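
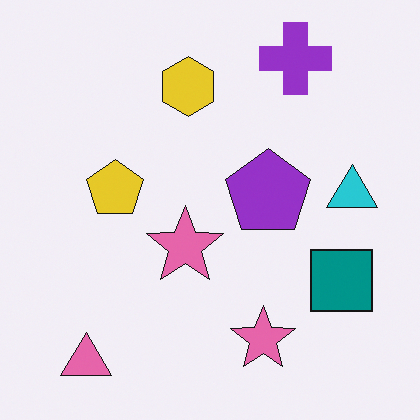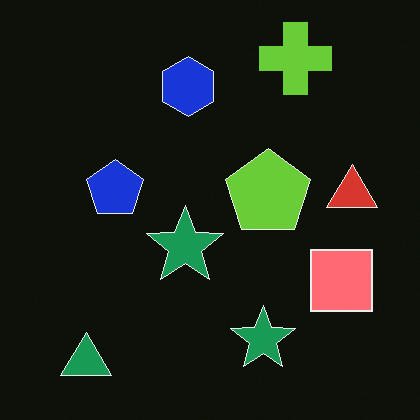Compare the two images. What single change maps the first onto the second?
The image was color-inverted (negative).

The light background has become dark and every shape's color is its complement — a photographic negative.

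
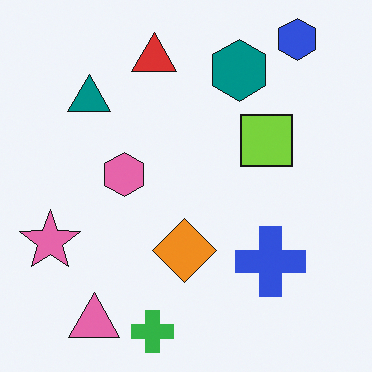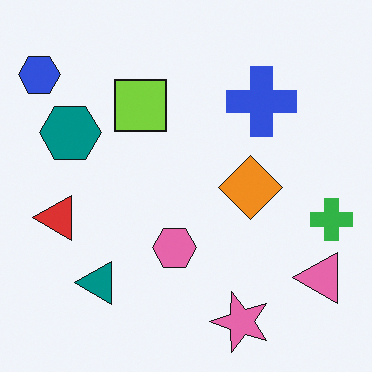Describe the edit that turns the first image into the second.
The transformation is: rotated 90° counter-clockwise.

The blue hexagon sits in the top-right of the first image and the top-left of the second — consistent with a whole-image 90° counter-clockwise rotation.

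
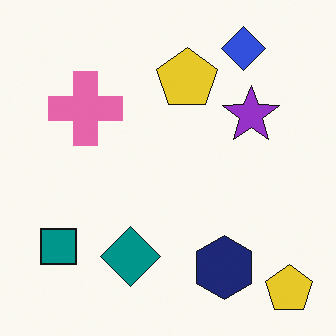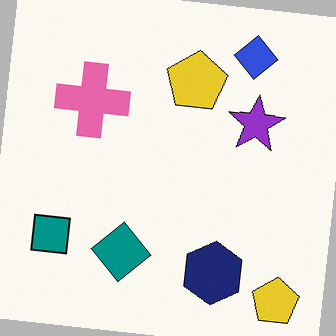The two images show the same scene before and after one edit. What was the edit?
The second image is the first rotated clockwise by a few degrees.

Every shape is tilted by the same angle and the image corners show triangular fill wedges — a whole-image rotation by a non-right angle.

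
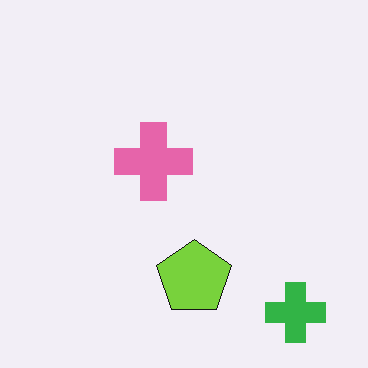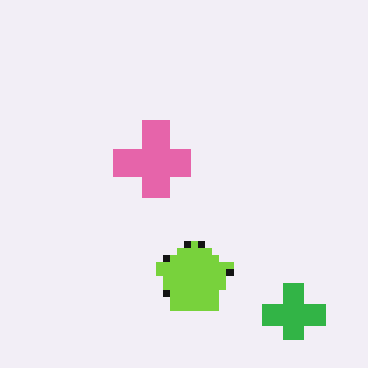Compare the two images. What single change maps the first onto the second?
The second image is the first pixelated into visible square blocks.

Shapes are reduced to large square blocks; fine edges and outlines are lost — a downscale-then-upscale (mosaic) effect.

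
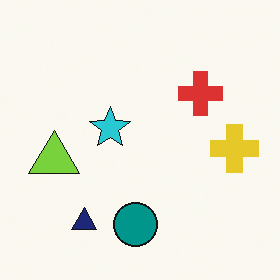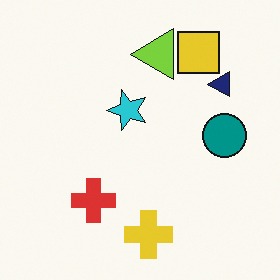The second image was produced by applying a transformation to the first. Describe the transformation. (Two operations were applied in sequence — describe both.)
It was transposed (reflected across the top-left ↔ bottom-right diagonal), then overlaid with an additional yellow square.

Shapes have swapped their row and column positions — what was in the top-right is now in the bottom-left — a diagonal reflection. A yellow square appears in the second image that is absent from the first.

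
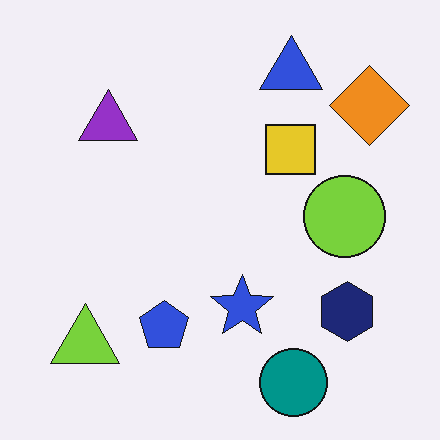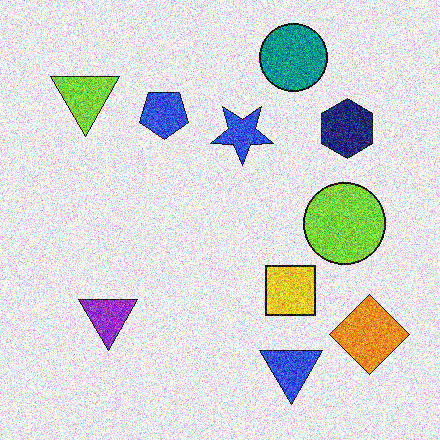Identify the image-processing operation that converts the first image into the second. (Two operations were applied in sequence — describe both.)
The second image is the first degraded with a thick layer of grain, then flipped vertically (top ↔ bottom).

Random speckle covers the whole image, including the flat background. The teal circle is in the bottom of the first image and the top of the second — shapes on opposite sides of the horizontal midline have swapped in a mirror flip.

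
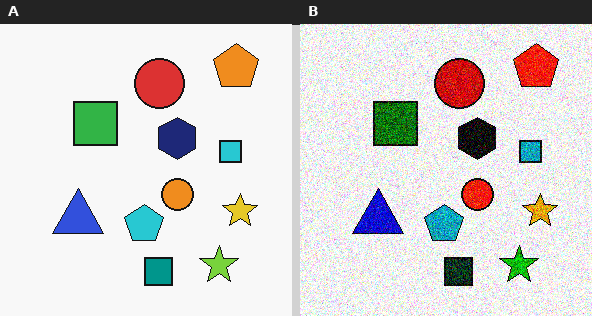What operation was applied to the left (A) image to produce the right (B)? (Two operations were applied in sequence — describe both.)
This is the original image boosted in contrast, then degraded with a thick layer of grain.

Tones are pushed away from mid-grey across the whole image — a global contrast change. Random speckle covers the whole image, including the flat background.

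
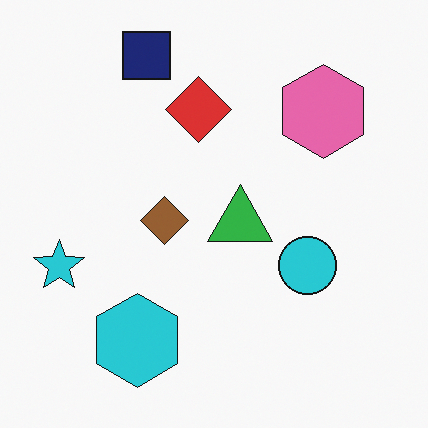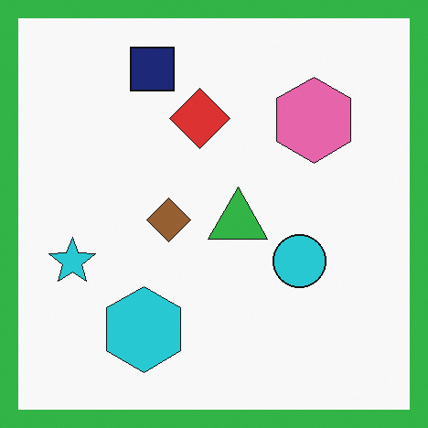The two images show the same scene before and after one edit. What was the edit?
The second image is the first framed with a green border.

A solid green frame runs around the edge of the second image, with the content slightly shrunk inside it.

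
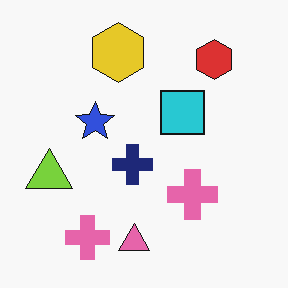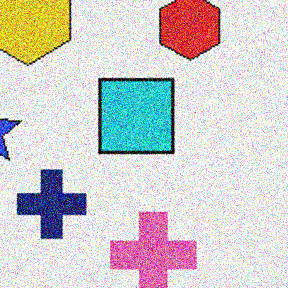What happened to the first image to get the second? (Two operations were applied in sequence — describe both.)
It was cropped to a noticeably smaller region and rescaled, then degraded with heavy additive noise.

The visible shapes are larger and the field of view is narrower; shapes near the original edges may be partly or wholly outside the frame — a crop-and-rescale. Random speckle covers the whole image, including the flat background.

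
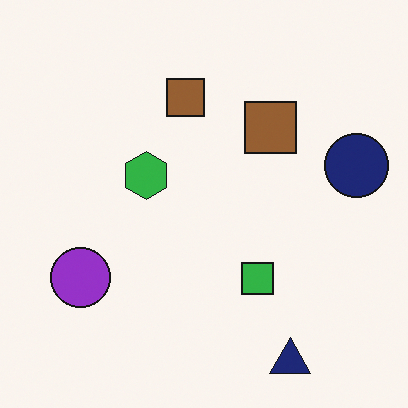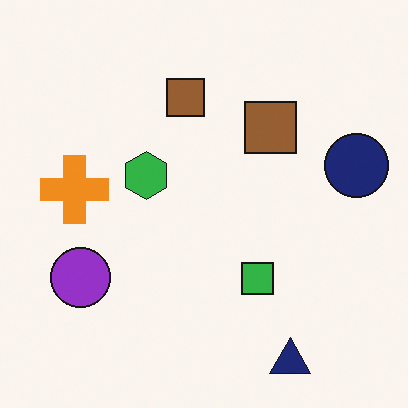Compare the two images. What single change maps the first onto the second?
It was overlaid with an additional orange cross.

An orange cross appears in the second image that is absent from the first.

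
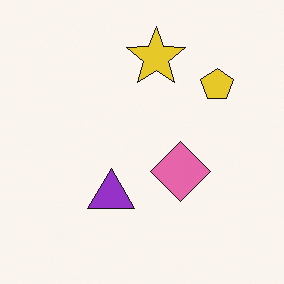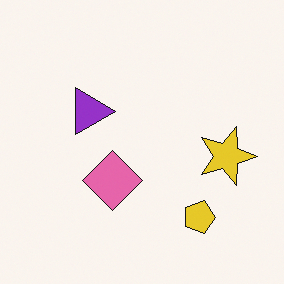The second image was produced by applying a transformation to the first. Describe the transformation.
The image was rotated 90° clockwise.

The yellow pentagon sits in the top-right of the first image and the bottom-right of the second — consistent with a whole-image 90° clockwise rotation.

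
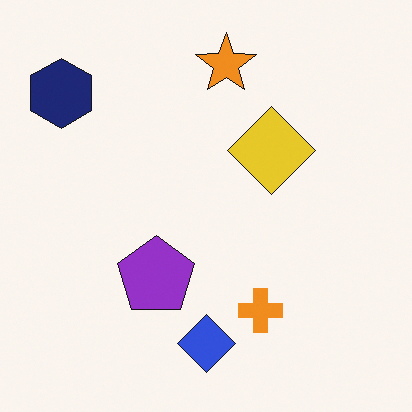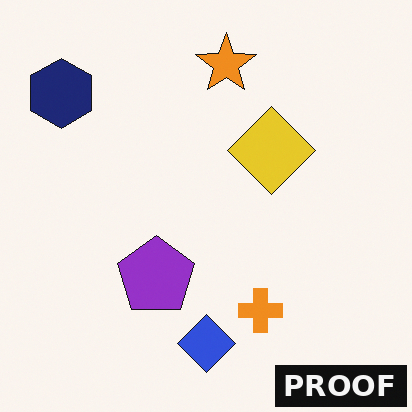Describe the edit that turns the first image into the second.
The image was watermarked with the text "PROOF" in the lower-right corner.

A dark label reading "PROOF" appears in the lower-right corner.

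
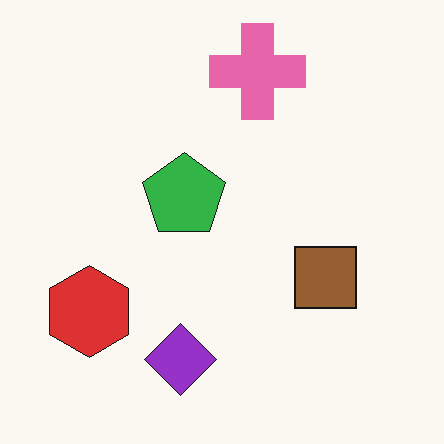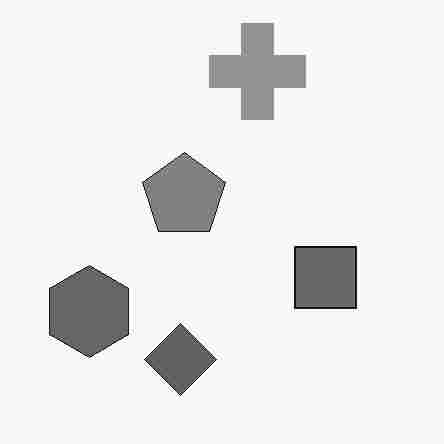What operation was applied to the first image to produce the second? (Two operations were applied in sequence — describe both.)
The image was converted to grayscale, then degraded with heavy JPEG compression.

All color is removed — every shape is now a shade of grey. Blocky 8×8 compression artifacts appear around shape edges and the flat background shows ringing — characteristic JPEG degradation.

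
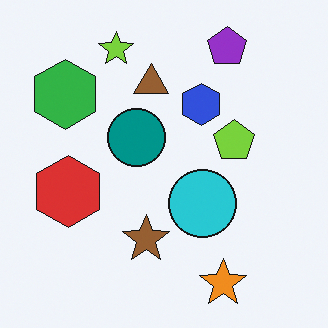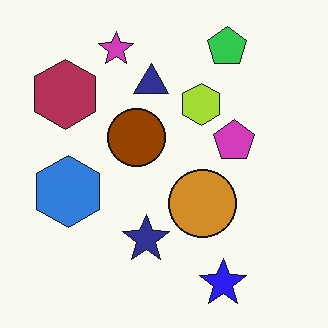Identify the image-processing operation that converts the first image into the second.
The transformation is: hue-shifted by a large amount.

Every shape's color has rotated by the same amount around the hue wheel — a uniform hue shift.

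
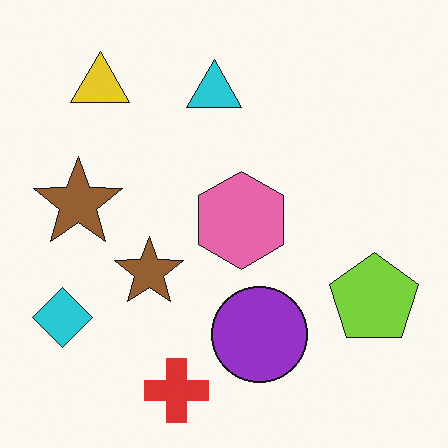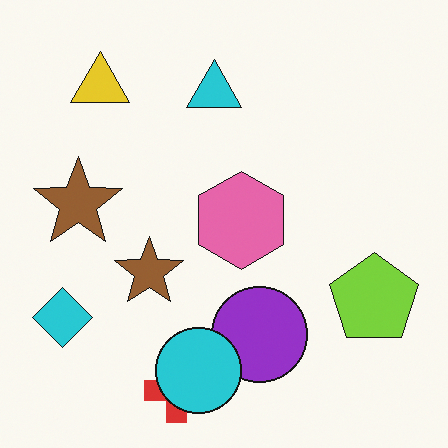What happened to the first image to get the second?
The transformation is: overlaid with an additional cyan circle.

A cyan circle appears in the second image that is absent from the first.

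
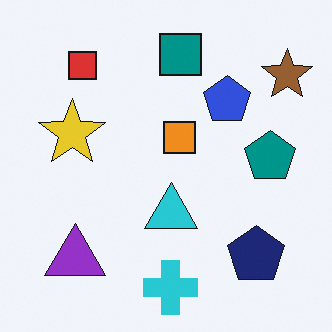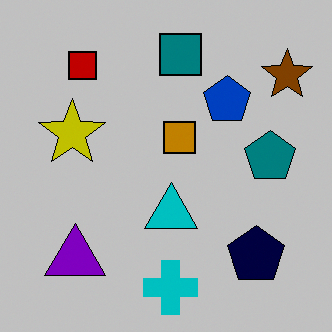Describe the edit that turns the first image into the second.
The transformation is: heavily posterized to just a handful of flat colors.

Each flat color has snapped to a coarser quantized level — most visibly, the near-white background has dropped to a flat grey.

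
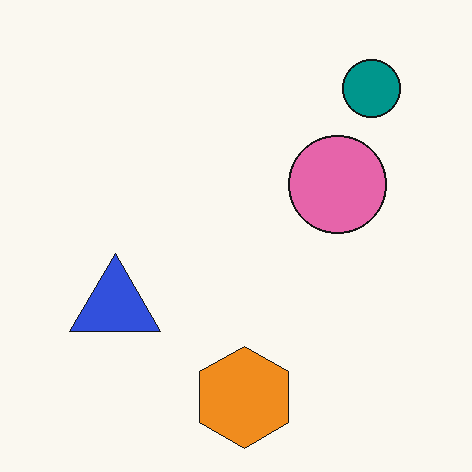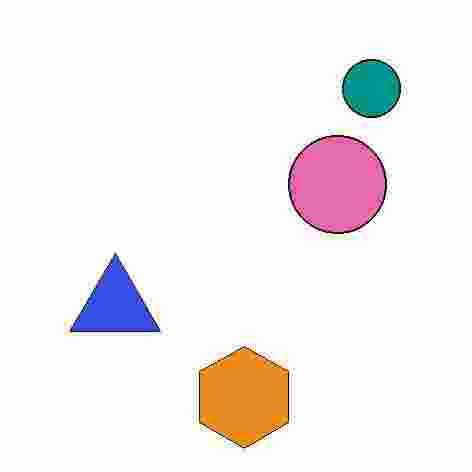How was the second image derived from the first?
This is the original image degraded with heavy JPEG compression.

Blocky 8×8 compression artifacts appear around shape edges and the flat background shows ringing — characteristic JPEG degradation.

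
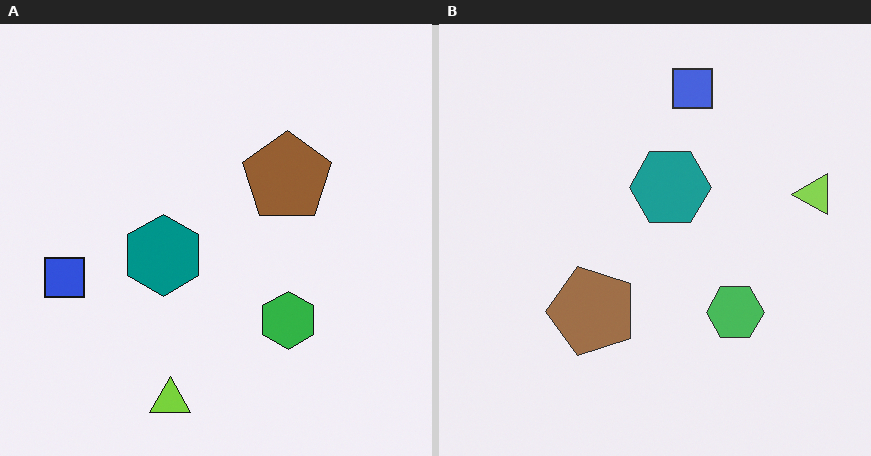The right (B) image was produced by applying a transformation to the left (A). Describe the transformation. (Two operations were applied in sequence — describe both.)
The right (B) image is the left (A) given slightly reduced contrast, then transposed (reflected across the top-left ↔ bottom-right diagonal).

Tones are pushed toward mid-grey across the whole image — a global contrast change. Shapes have swapped their row and column positions — what was in the top-right is now in the bottom-left — a diagonal reflection.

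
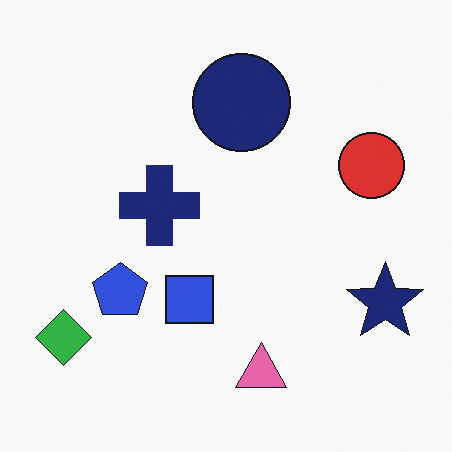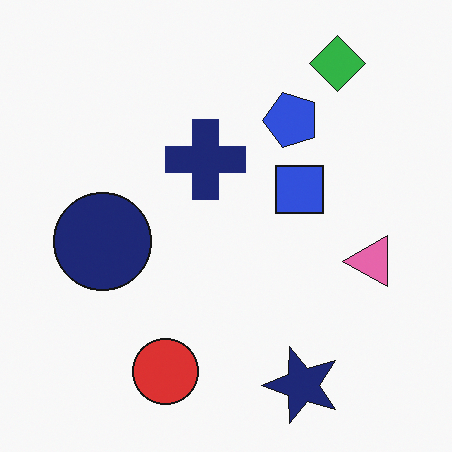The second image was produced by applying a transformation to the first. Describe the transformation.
It was transposed (reflected across the top-left ↔ bottom-right diagonal).

Shapes have swapped their row and column positions — what was in the top-right is now in the bottom-left — a diagonal reflection.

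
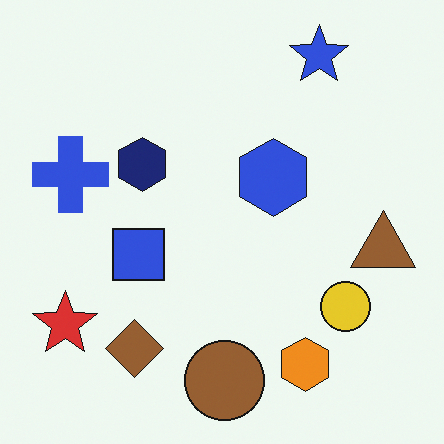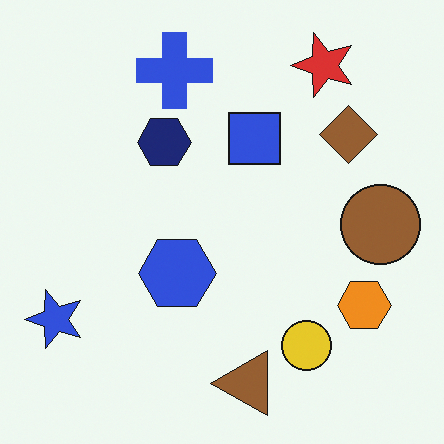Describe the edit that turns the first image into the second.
The image was transposed (reflected across the top-left ↔ bottom-right diagonal).

Shapes have swapped their row and column positions — what was in the top-right is now in the bottom-left — a diagonal reflection.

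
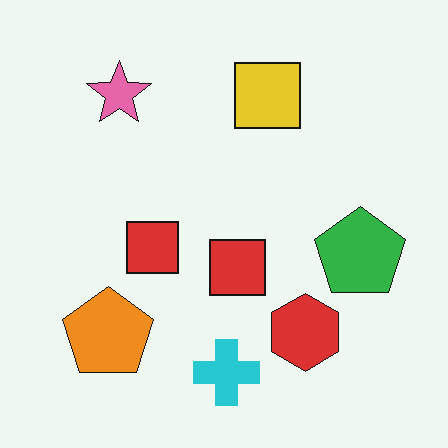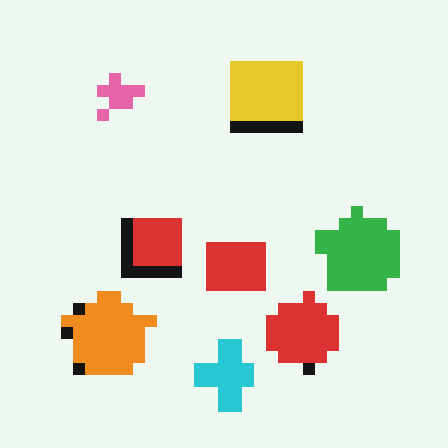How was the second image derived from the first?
The image was heavily pixelated into large blocks.

Shapes are reduced to large square blocks; fine edges and outlines are lost — a downscale-then-upscale (mosaic) effect.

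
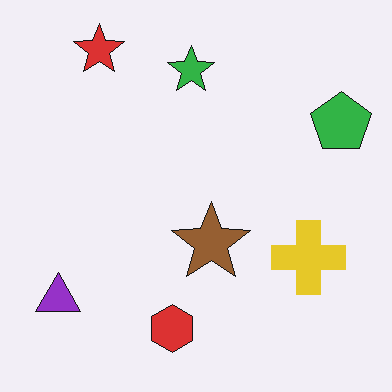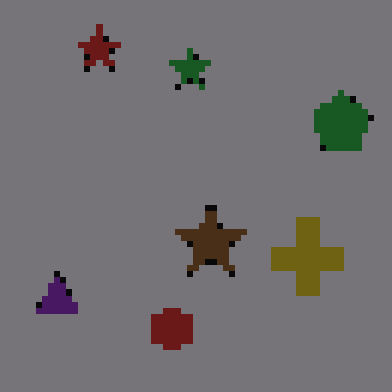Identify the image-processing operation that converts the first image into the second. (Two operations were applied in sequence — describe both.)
The image was moderately pixelated, then darkened a lot.

Shapes are reduced to large square blocks; fine edges and outlines are lost — a downscale-then-upscale (mosaic) effect. Every pixel — background and shapes alike — is uniformly darkened.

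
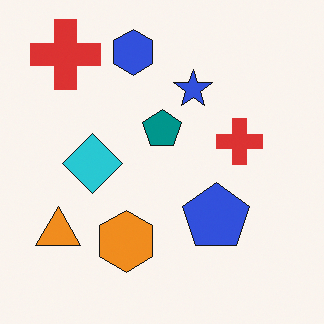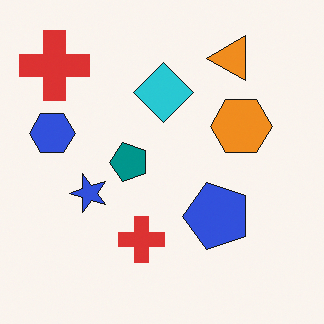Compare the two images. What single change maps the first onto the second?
The second image is the first transposed (reflected across the top-left ↔ bottom-right diagonal).

Shapes have swapped their row and column positions — what was in the top-right is now in the bottom-left — a diagonal reflection.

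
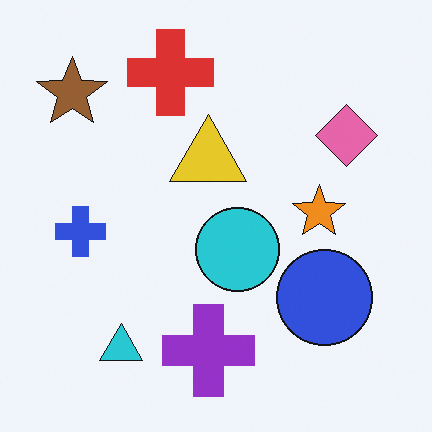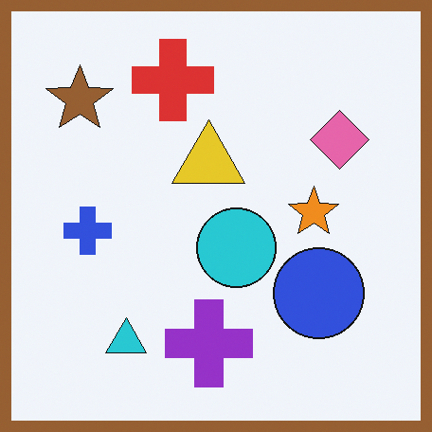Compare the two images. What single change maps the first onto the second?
Framed with a brown border.

A solid brown frame runs around the edge of the second image, with the content slightly shrunk inside it.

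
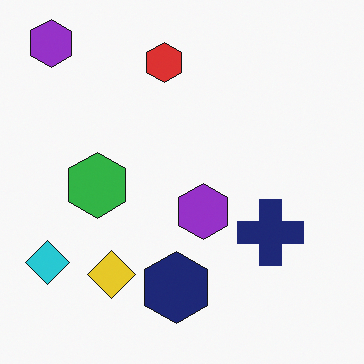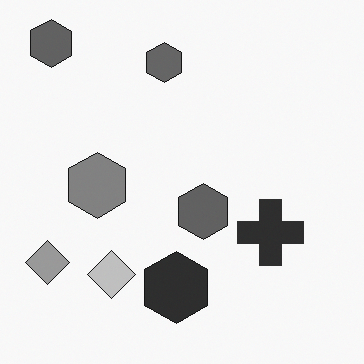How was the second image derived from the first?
The image was converted to grayscale.

All color is removed — every shape is now a shade of grey.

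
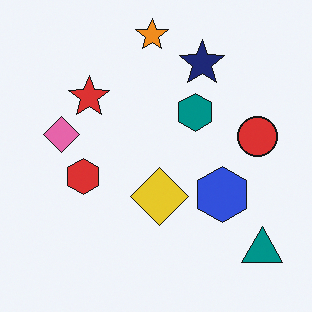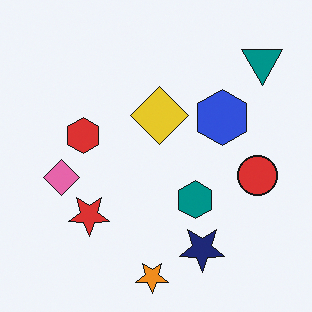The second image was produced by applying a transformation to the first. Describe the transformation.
This is the original image flipped vertically (top ↔ bottom).

The orange star is in the top of the first image and the bottom of the second — shapes on opposite sides of the horizontal midline have swapped in a mirror flip.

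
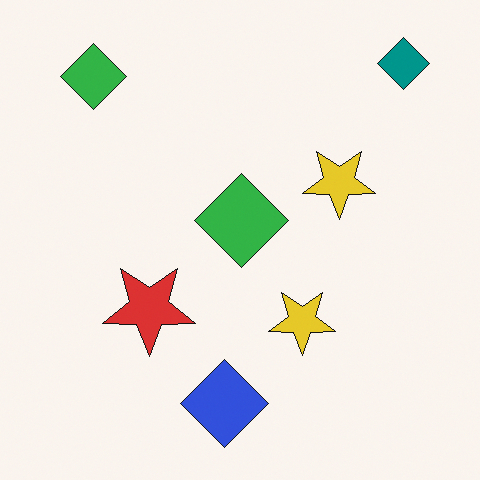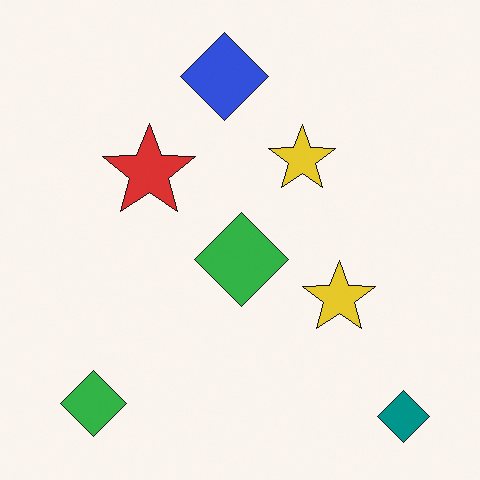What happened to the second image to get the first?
Flipped vertically (top ↔ bottom).

The teal diamond is in the bottom-right of the second image and the top-right of the first — shapes on opposite sides of the horizontal midline have swapped in a mirror flip.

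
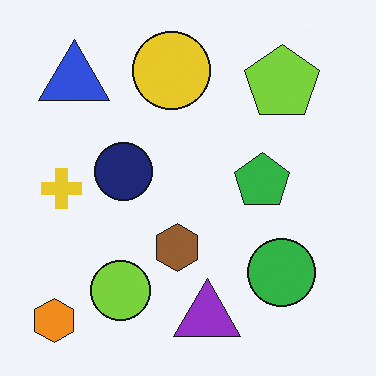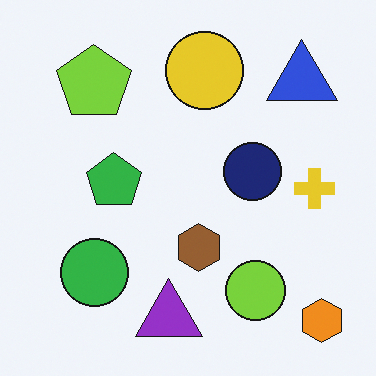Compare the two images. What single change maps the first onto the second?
The transformation is: flipped horizontally (left ↔ right).

The orange hexagon is in the bottom-left of the first image and the bottom-right of the second — shapes on opposite sides of the vertical midline have swapped in a mirror flip.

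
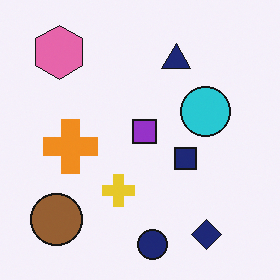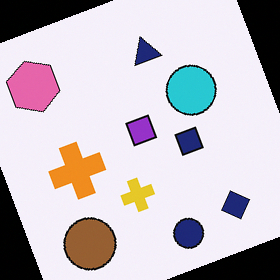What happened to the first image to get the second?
The image was rotated counter-clockwise by a clearly visible amount.

Every shape is tilted by the same angle and the image corners show triangular fill wedges — a whole-image rotation by a non-right angle.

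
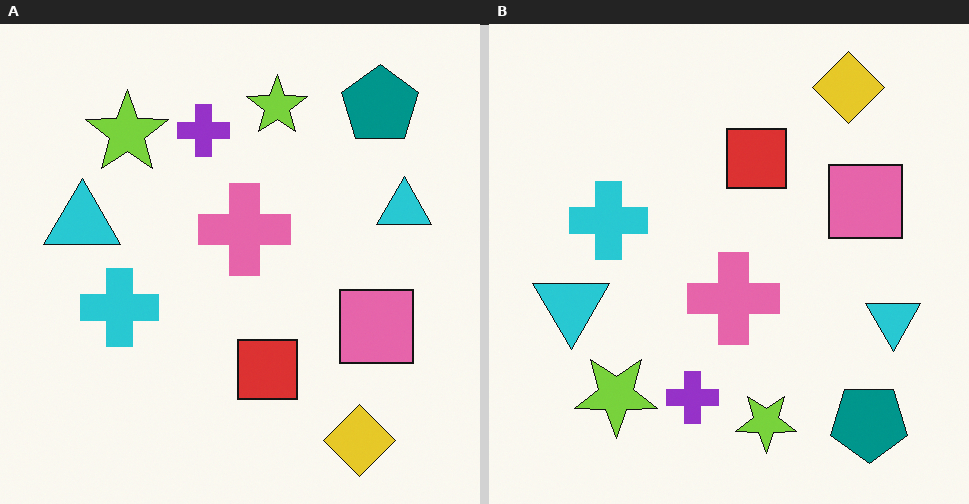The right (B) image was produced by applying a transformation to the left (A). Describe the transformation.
The transformation is: flipped vertically (top ↔ bottom).

The yellow diamond is in the bottom-right of the left (A) image and the top-right of the right (B) — shapes on opposite sides of the horizontal midline have swapped in a mirror flip.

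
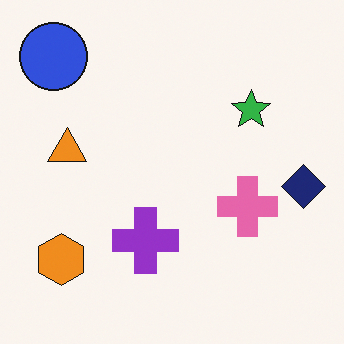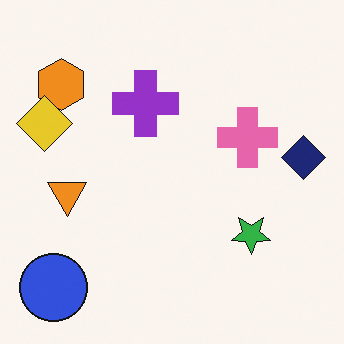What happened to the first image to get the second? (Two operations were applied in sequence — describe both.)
The image was flipped vertically (top ↔ bottom), then overlaid with an additional yellow diamond.

The blue circle is in the top-left of the first image and the bottom-left of the second — shapes on opposite sides of the horizontal midline have swapped in a mirror flip. A yellow diamond appears in the second image that is absent from the first.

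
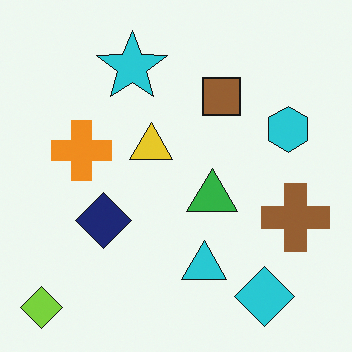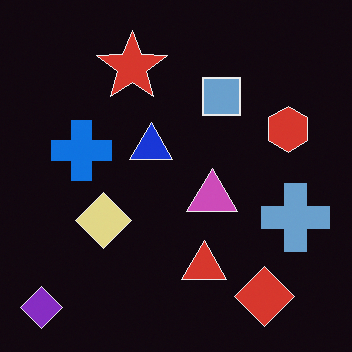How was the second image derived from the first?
Color-inverted (negative).

The light background has become dark and every shape's color is its complement — a photographic negative.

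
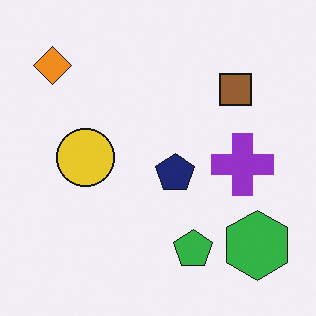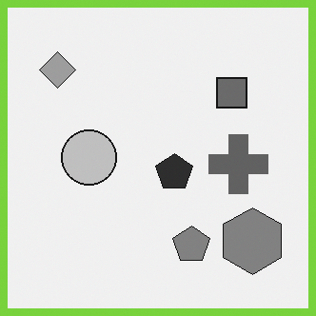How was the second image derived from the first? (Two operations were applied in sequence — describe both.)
The transformation is: converted to grayscale, then framed with a lime border.

All color is removed — every shape is now a shade of grey. A solid lime frame runs around the edge of the second image, with the content slightly shrunk inside it.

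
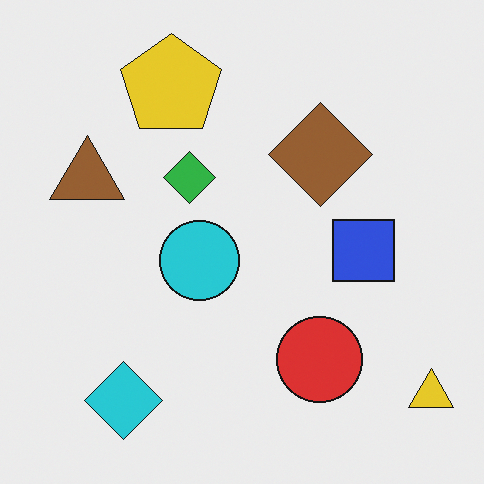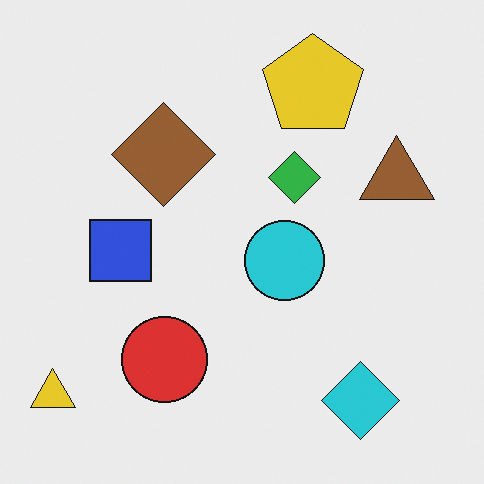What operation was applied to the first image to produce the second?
This is the original image flipped horizontally (left ↔ right).

The yellow triangle is in the bottom-right of the first image and the bottom-left of the second — shapes on opposite sides of the vertical midline have swapped in a mirror flip.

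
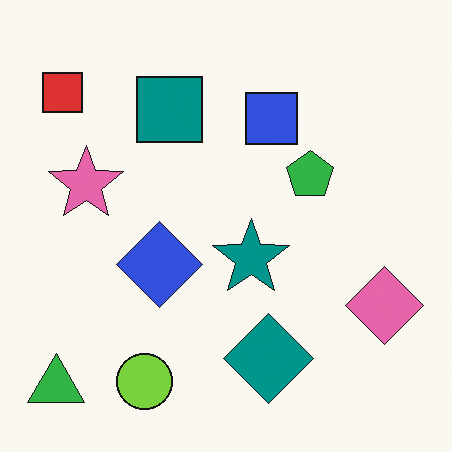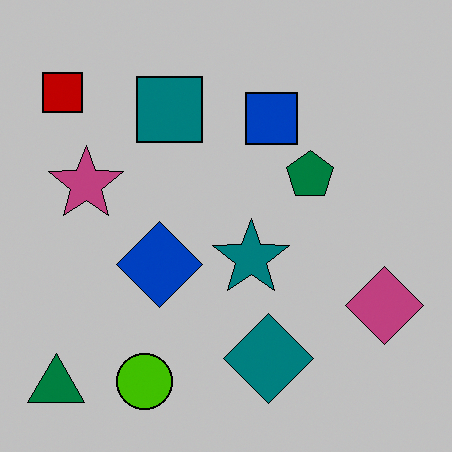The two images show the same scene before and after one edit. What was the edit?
The transformation is: heavily posterized to just a handful of flat colors.

Each flat color has snapped to a coarser quantized level — most visibly, the near-white background has dropped to a flat grey.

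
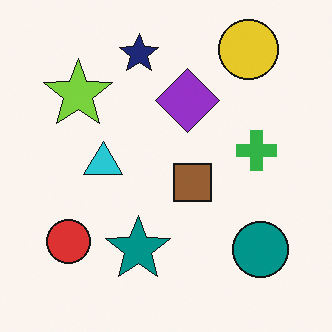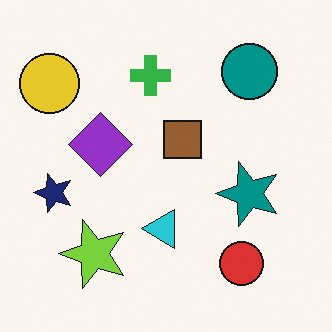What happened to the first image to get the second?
The image was rotated 90° counter-clockwise.

The yellow circle sits in the top-right of the first image and the top-left of the second — consistent with a whole-image 90° counter-clockwise rotation.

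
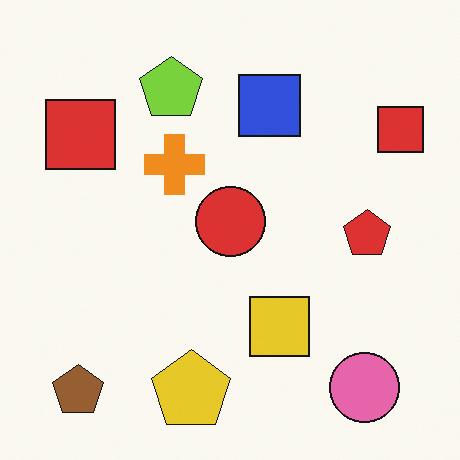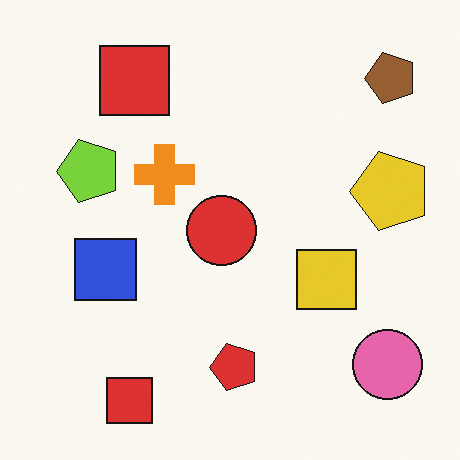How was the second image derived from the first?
It was transposed (reflected across the top-left ↔ bottom-right diagonal).

Shapes have swapped their row and column positions — what was in the top-right is now in the bottom-left — a diagonal reflection.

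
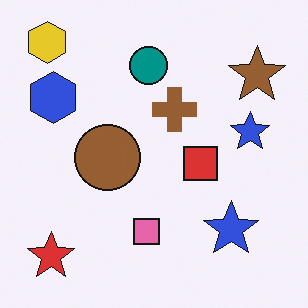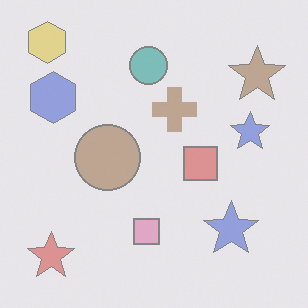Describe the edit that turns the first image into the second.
Washed out (contrast reduced).

Tones are pushed toward mid-grey across the whole image — a global contrast change.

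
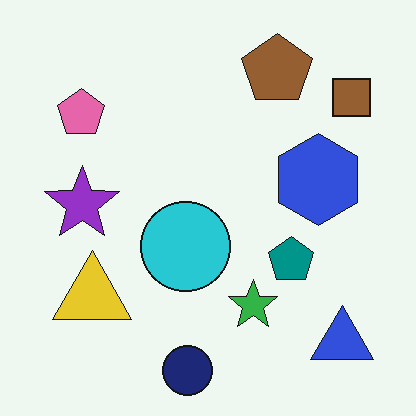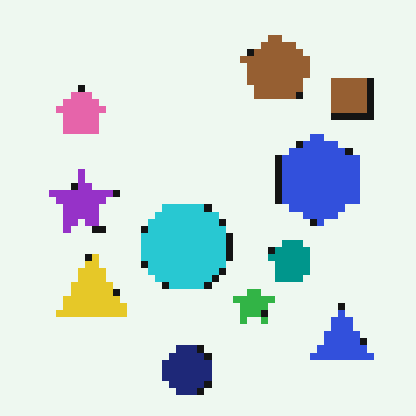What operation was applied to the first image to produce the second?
It was moderately pixelated.

Shapes are reduced to large square blocks; fine edges and outlines are lost — a downscale-then-upscale (mosaic) effect.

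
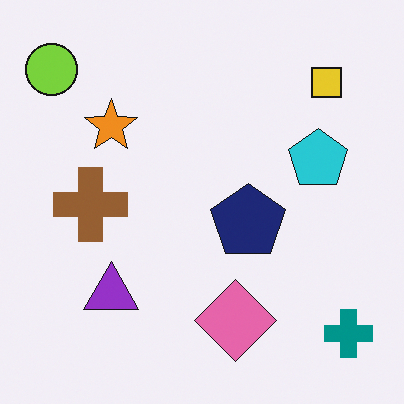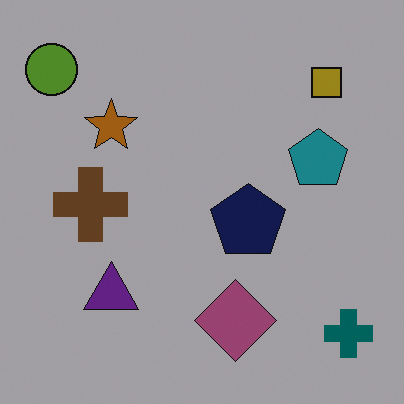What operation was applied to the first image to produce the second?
This is the original image noticeably darkened.

Every pixel — background and shapes alike — is uniformly darkened.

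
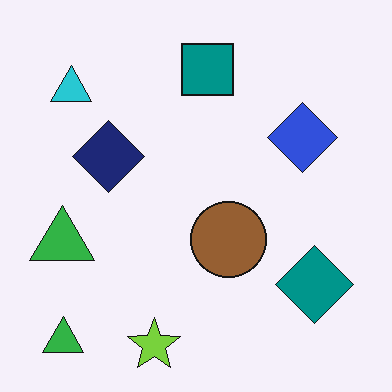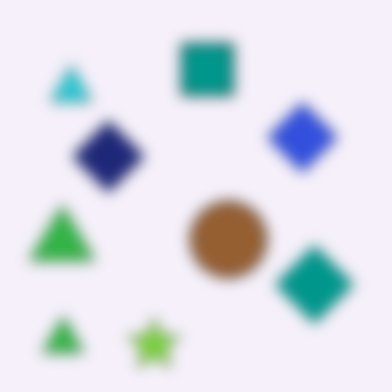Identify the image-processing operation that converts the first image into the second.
The transformation is: heavily blurred.

Shape edges and outlines are uniformly softened across the whole image.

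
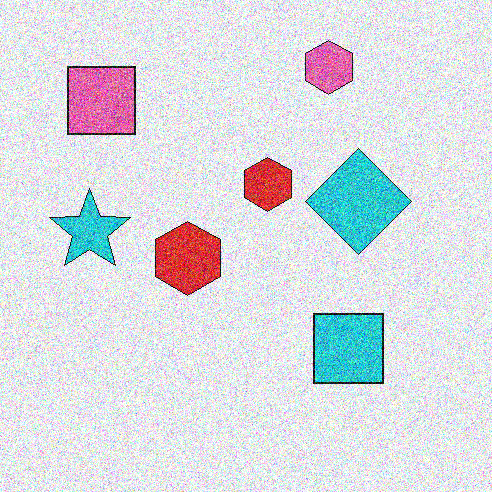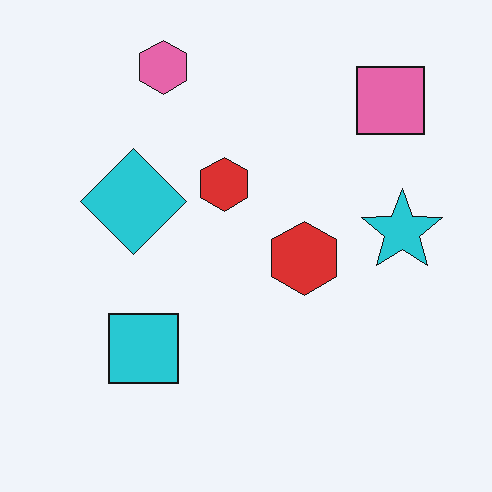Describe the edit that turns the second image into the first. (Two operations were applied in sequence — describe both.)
The image was flipped horizontally (left ↔ right), then degraded with heavy additive noise.

The cyan star is in the right of the second image and the left of the first — shapes on opposite sides of the vertical midline have swapped in a mirror flip. Random speckle covers the whole image, including the flat background.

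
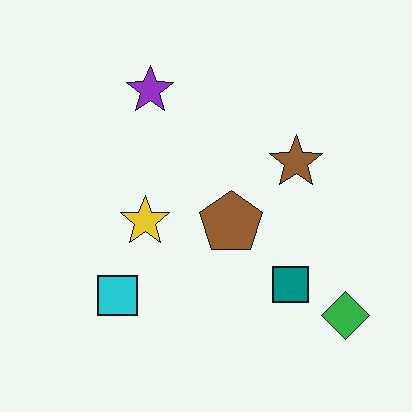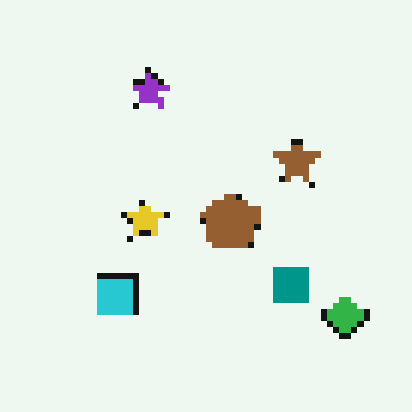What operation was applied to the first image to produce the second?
The second image is the first pixelated into visible square blocks.

Shapes are reduced to large square blocks; fine edges and outlines are lost — a downscale-then-upscale (mosaic) effect.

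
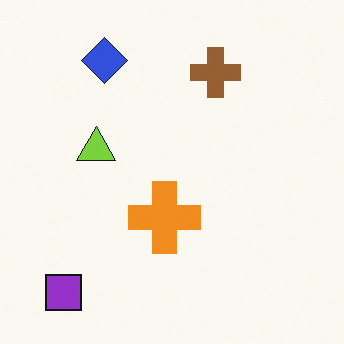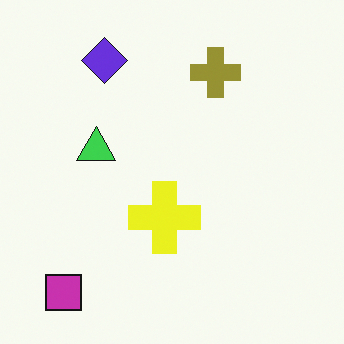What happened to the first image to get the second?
The transformation is: hue-shifted slightly.

Every shape's color has rotated by the same amount around the hue wheel — a uniform hue shift.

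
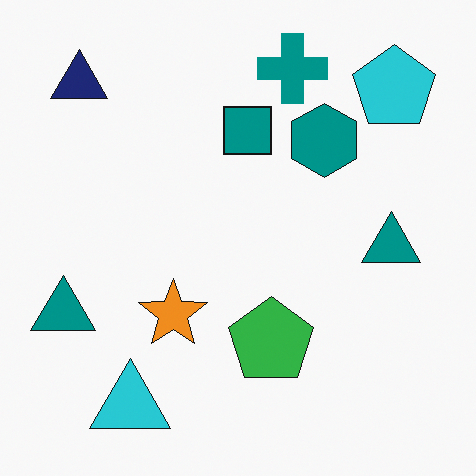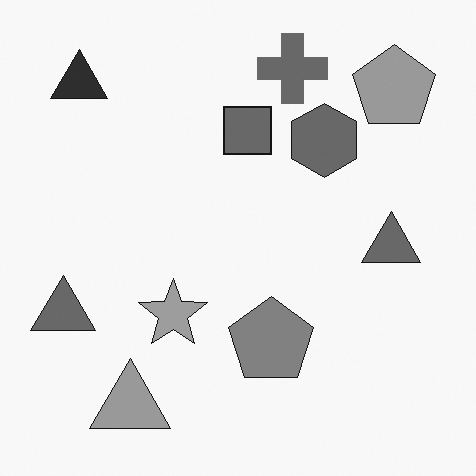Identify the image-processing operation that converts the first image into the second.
The image was converted to grayscale.

All color is removed — every shape is now a shade of grey.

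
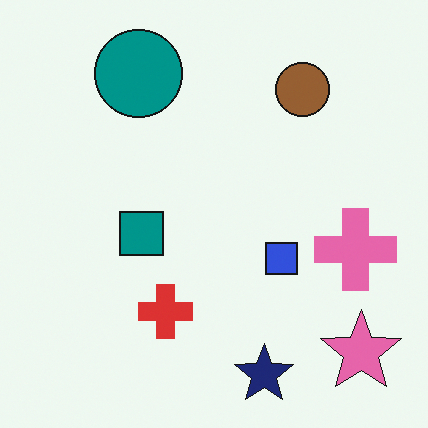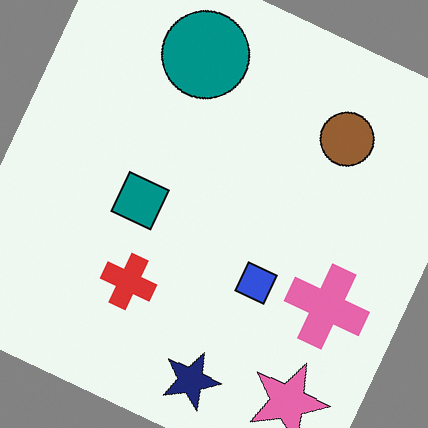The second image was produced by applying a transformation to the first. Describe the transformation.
This is the original image rotated clockwise by a moderate amount.

Every shape is tilted by the same angle and the image corners show triangular fill wedges — a whole-image rotation by a non-right angle.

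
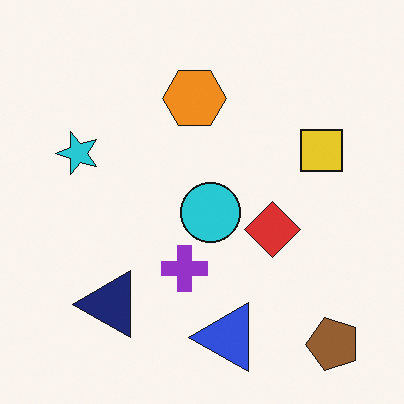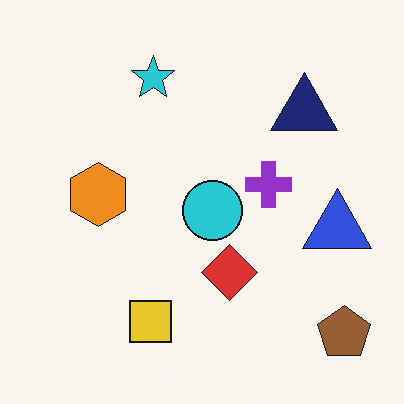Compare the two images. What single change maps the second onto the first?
It was transposed (reflected across the top-left ↔ bottom-right diagonal).

Shapes have swapped their row and column positions — what was in the top-right is now in the bottom-left — a diagonal reflection.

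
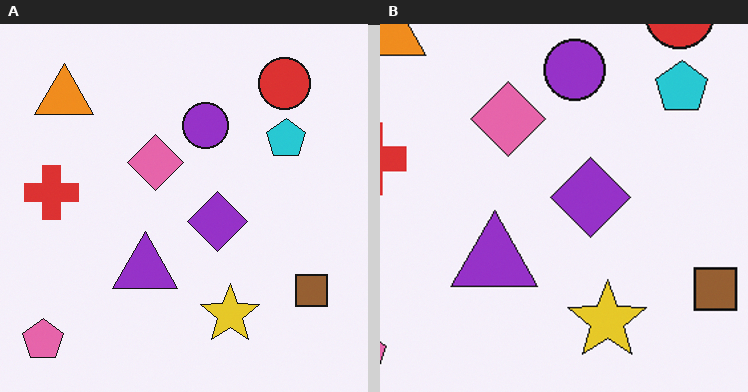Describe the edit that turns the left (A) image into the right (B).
The right (B) image is the left (A) cropped slightly and scaled back up.

The visible shapes are larger and the field of view is narrower; shapes near the original edges may be partly or wholly outside the frame — a crop-and-rescale.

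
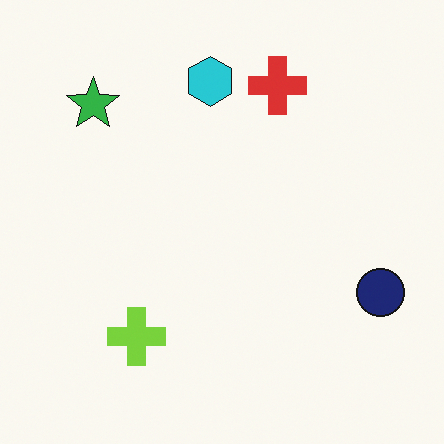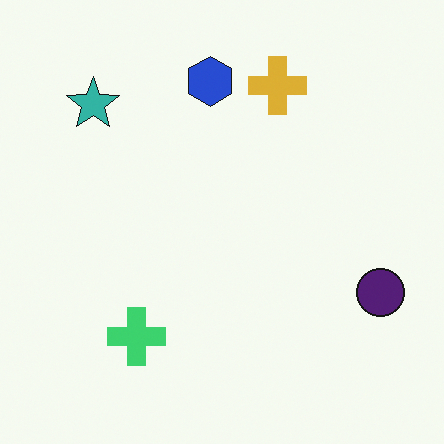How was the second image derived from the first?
The transformation is: hue-shifted slightly.

Every shape's color has rotated by the same amount around the hue wheel — a uniform hue shift.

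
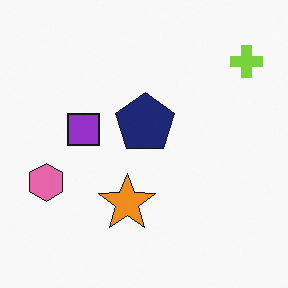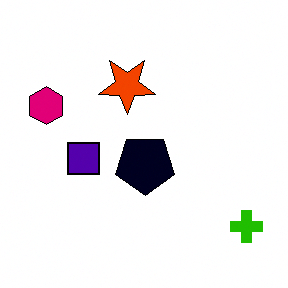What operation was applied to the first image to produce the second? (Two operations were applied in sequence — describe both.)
Flipped vertically (top ↔ bottom), then boosted in contrast.

The lime cross is in the top-right of the first image and the bottom-right of the second — shapes on opposite sides of the horizontal midline have swapped in a mirror flip. Tones are pushed away from mid-grey across the whole image — a global contrast change.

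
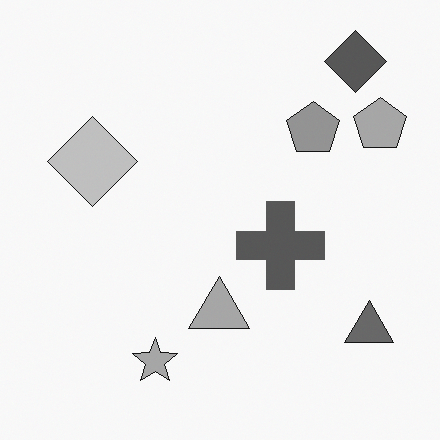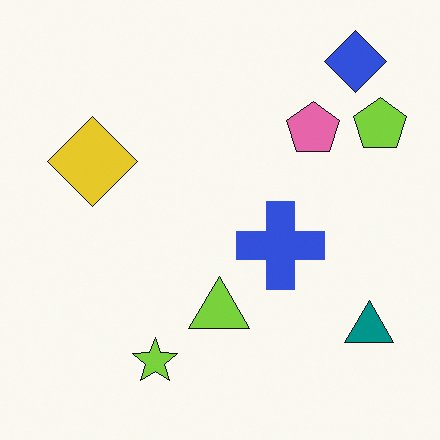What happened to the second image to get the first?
It was converted to grayscale.

All color is removed — every shape is now a shade of grey.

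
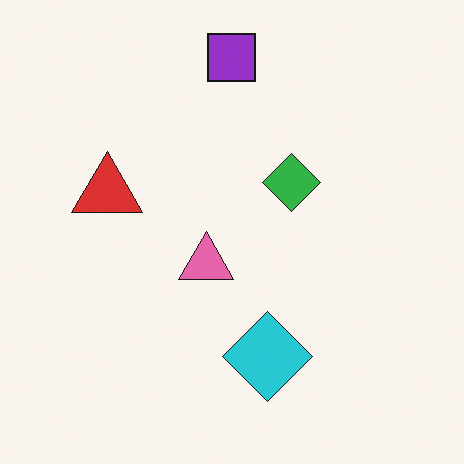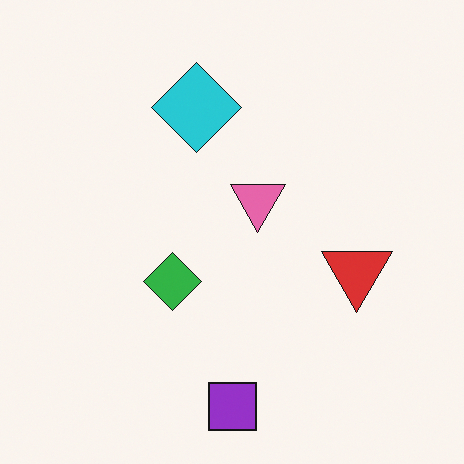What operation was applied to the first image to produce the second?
It was rotated 180°.

The purple square sits in the top of the first image and the bottom of the second — consistent with a whole-image 180° rotation.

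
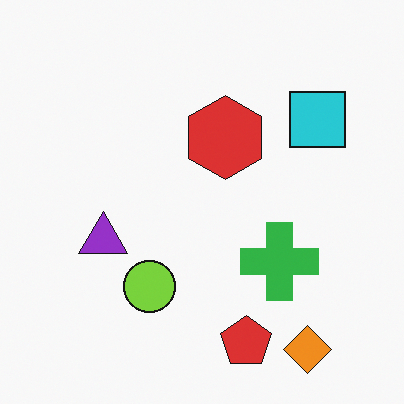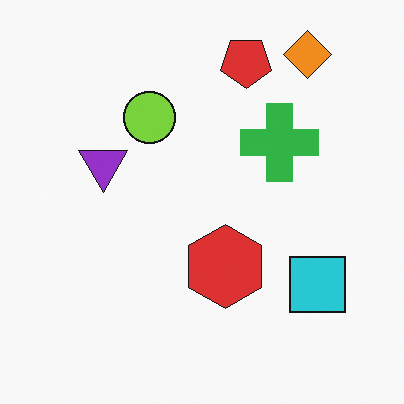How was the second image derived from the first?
It was flipped vertically (top ↔ bottom).

The orange diamond is in the bottom-right of the first image and the top-right of the second — shapes on opposite sides of the horizontal midline have swapped in a mirror flip.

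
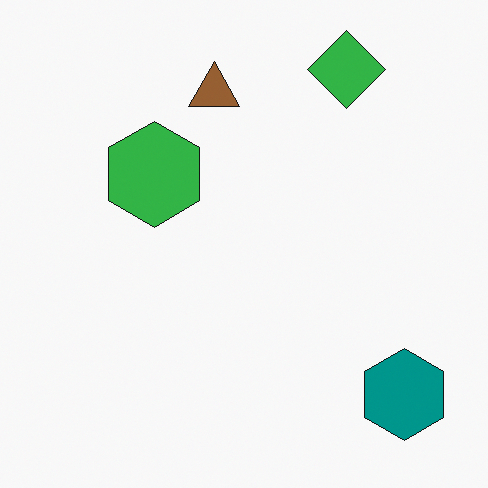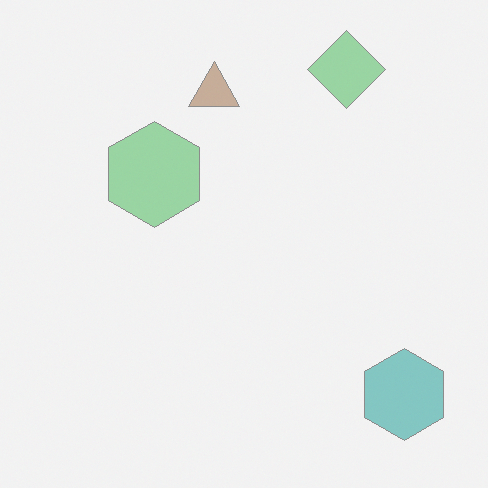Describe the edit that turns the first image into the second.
The second image is the first given much lower contrast.

Tones are pushed toward mid-grey across the whole image — a global contrast change.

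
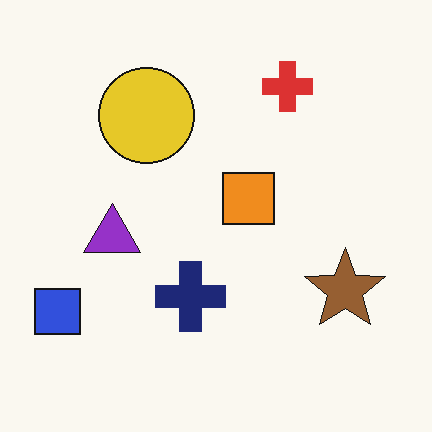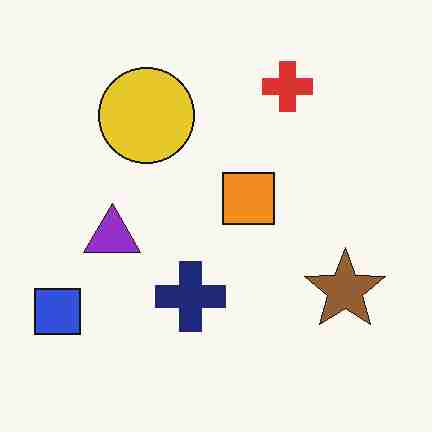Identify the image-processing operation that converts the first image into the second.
The transformation is: heavily JPEG-compressed with obvious blocking artifacts.

Blocky 8×8 compression artifacts appear around shape edges and the flat background shows ringing — characteristic JPEG degradation.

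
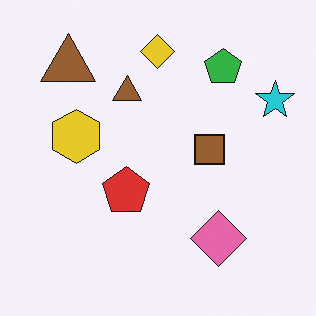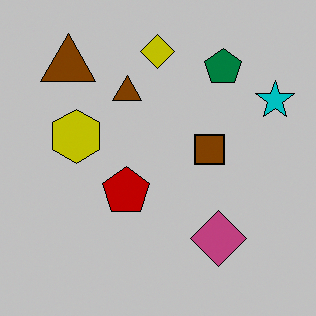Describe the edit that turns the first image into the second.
The transformation is: heavily posterized to just a handful of flat colors.

Each flat color has snapped to a coarser quantized level — most visibly, the near-white background has dropped to a flat grey.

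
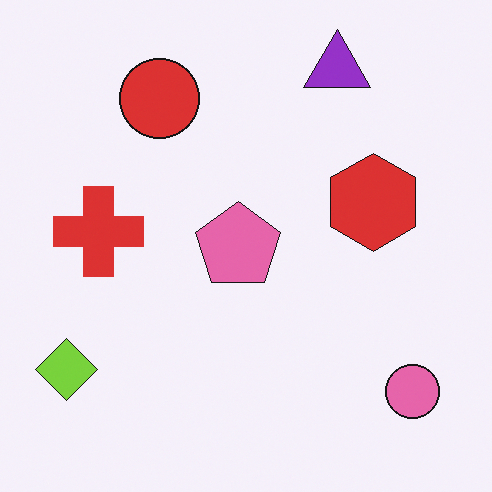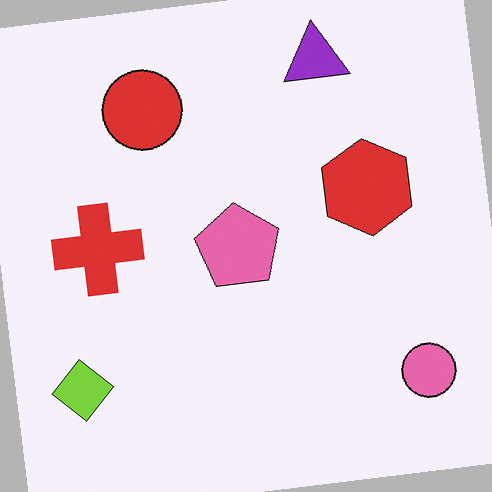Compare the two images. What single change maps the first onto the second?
This is the original image rotated counter-clockwise by a slight angle.

Every shape is tilted by the same angle and the image corners show triangular fill wedges — a whole-image rotation by a non-right angle.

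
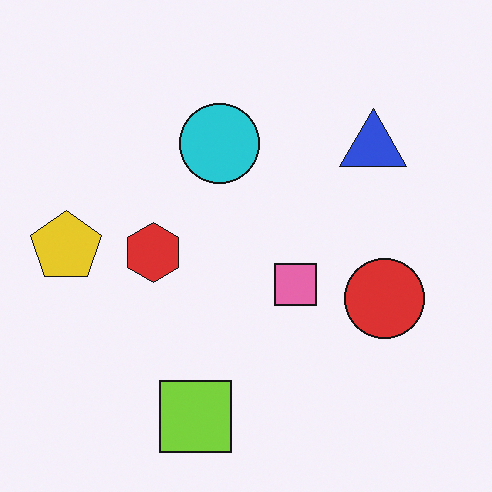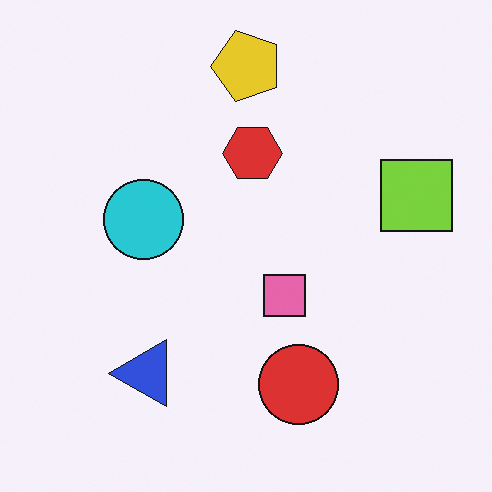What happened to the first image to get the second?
The second image is the first transposed (reflected across the top-left ↔ bottom-right diagonal).

Shapes have swapped their row and column positions — what was in the top-right is now in the bottom-left — a diagonal reflection.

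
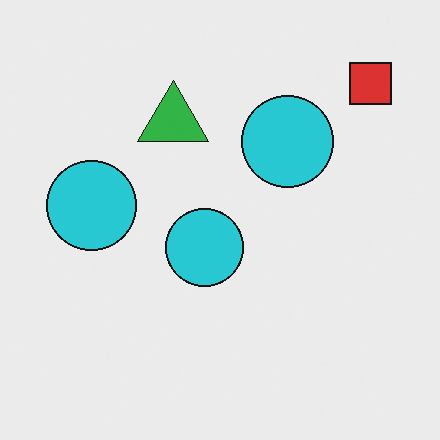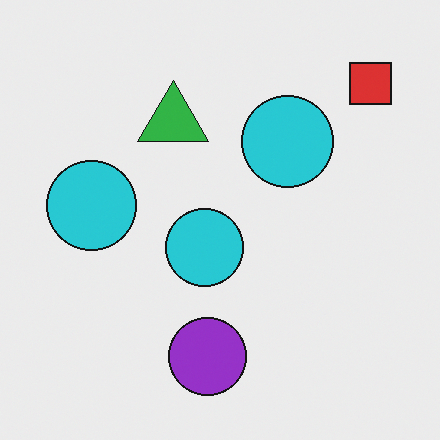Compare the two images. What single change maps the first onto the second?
It was overlaid with an additional purple circle.

A purple circle appears in the second image that is absent from the first.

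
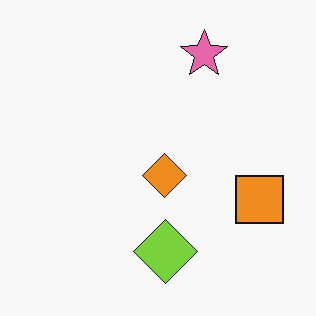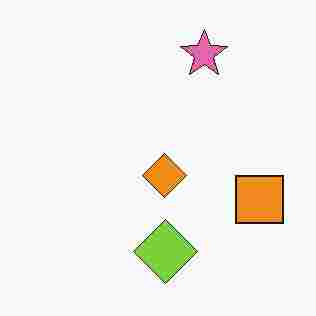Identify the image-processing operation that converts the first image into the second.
The image was degraded with heavy JPEG compression.

Blocky 8×8 compression artifacts appear around shape edges and the flat background shows ringing — characteristic JPEG degradation.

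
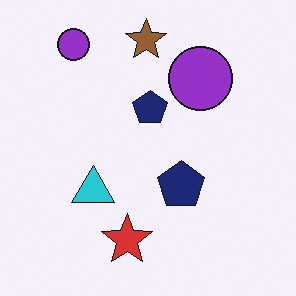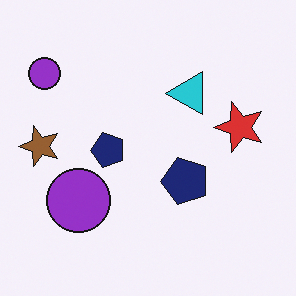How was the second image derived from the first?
This is the original image transposed (reflected across the top-left ↔ bottom-right diagonal).

Shapes have swapped their row and column positions — what was in the top-right is now in the bottom-left — a diagonal reflection.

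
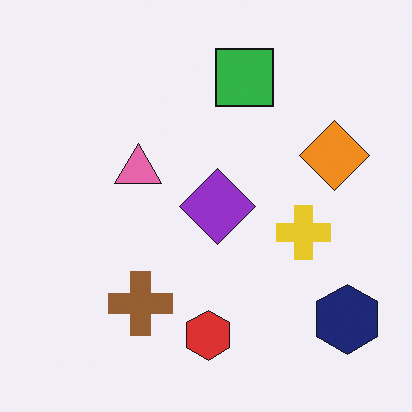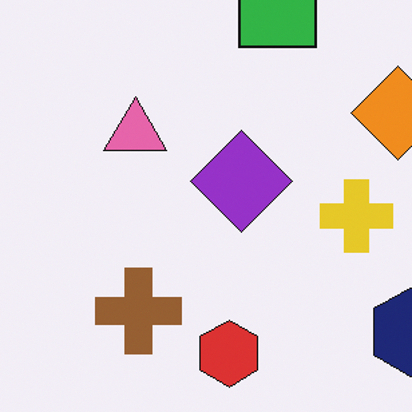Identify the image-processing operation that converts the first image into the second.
The transformation is: cropped slightly and scaled back up.

The visible shapes are larger and the field of view is narrower; shapes near the original edges may be partly or wholly outside the frame — a crop-and-rescale.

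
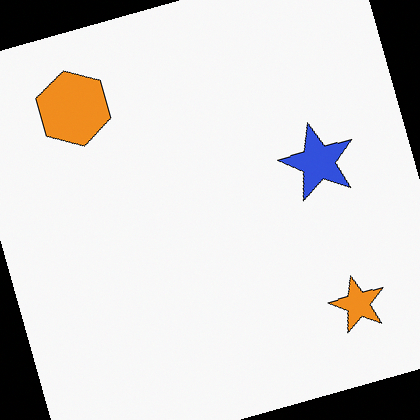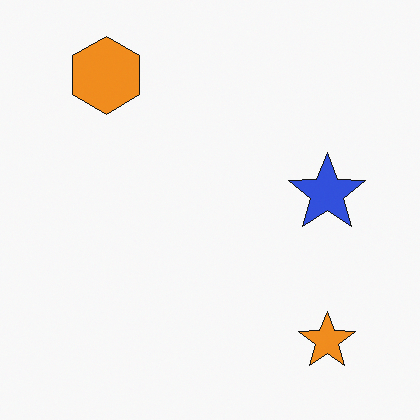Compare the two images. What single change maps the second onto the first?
This is the original image rotated counter-clockwise by a clearly visible amount.

Every shape is tilted by the same angle and the image corners show triangular fill wedges — a whole-image rotation by a non-right angle.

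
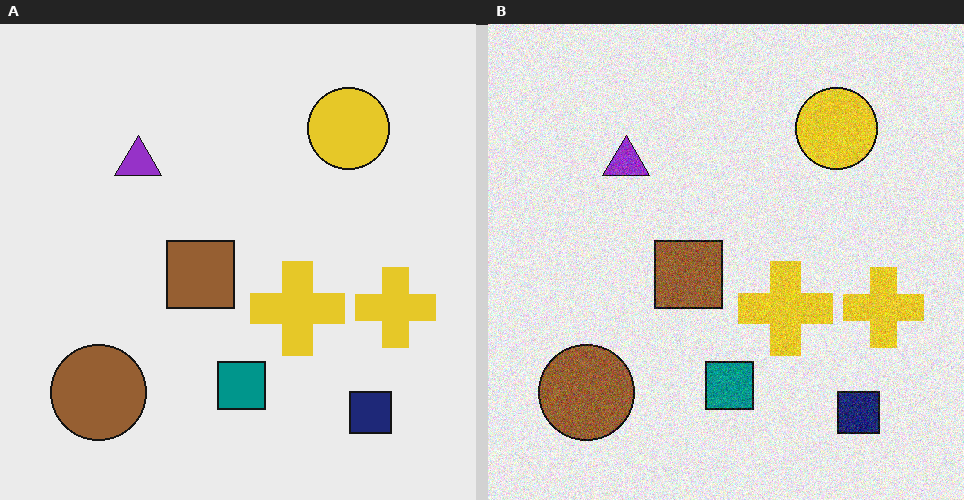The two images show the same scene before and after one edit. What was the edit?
Degraded with visible gaussian noise.

Random speckle covers the whole image, including the flat background.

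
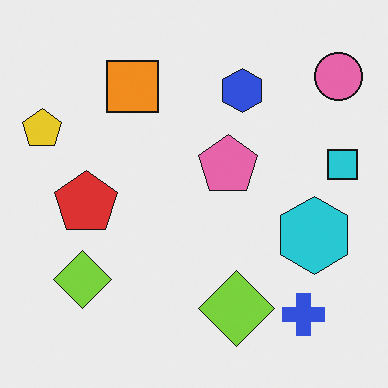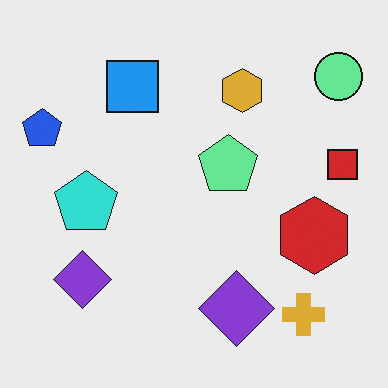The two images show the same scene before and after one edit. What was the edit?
This is the original image hue-shifted through roughly half the color wheel.

Every shape's color has rotated by the same amount around the hue wheel — a uniform hue shift.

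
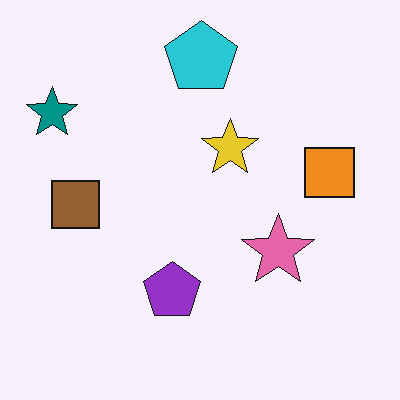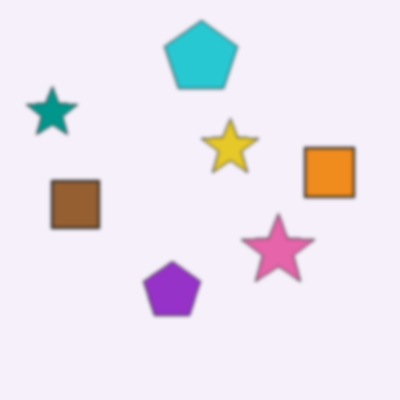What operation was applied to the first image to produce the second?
The image was given a subtle gaussian blur.

Shape edges and outlines are uniformly softened across the whole image.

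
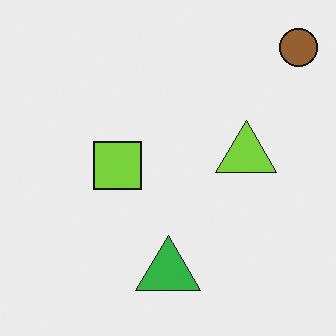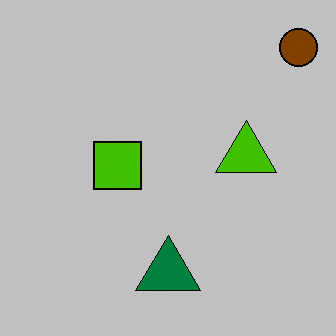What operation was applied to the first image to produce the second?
The image was aggressively posterized.

Each flat color has snapped to a coarser quantized level — most visibly, the near-white background has dropped to a flat grey.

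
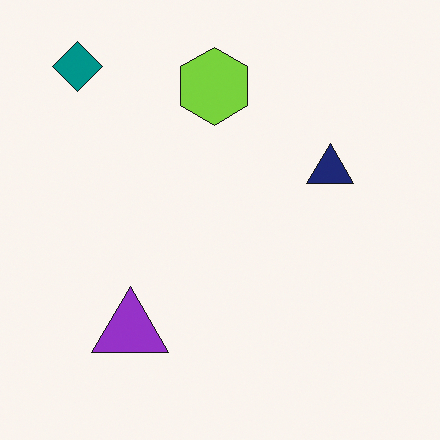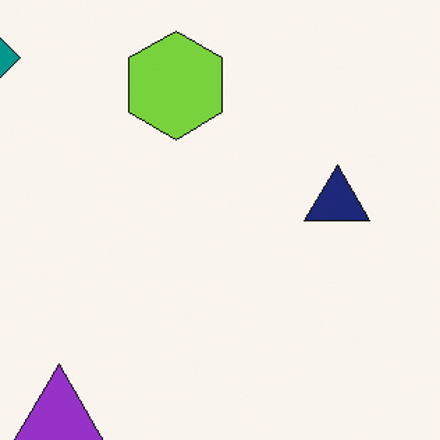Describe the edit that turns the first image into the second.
Cropped slightly and scaled back up.

The visible shapes are larger and the field of view is narrower; shapes near the original edges may be partly or wholly outside the frame — a crop-and-rescale.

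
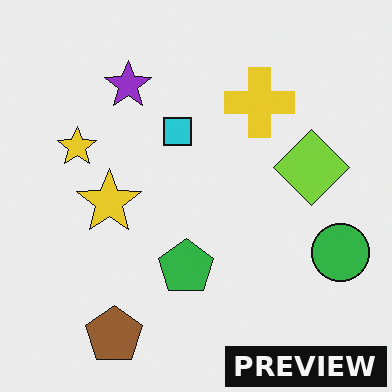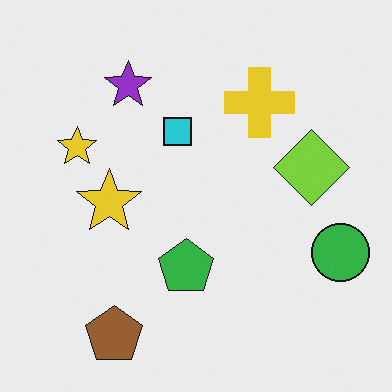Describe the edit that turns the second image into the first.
The image was watermarked with the text "PREVIEW" in the lower-right corner.

A dark label reading "PREVIEW" appears in the lower-right corner.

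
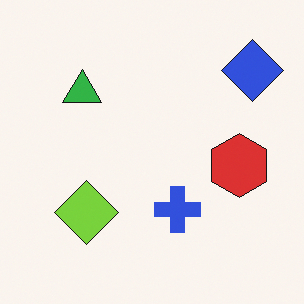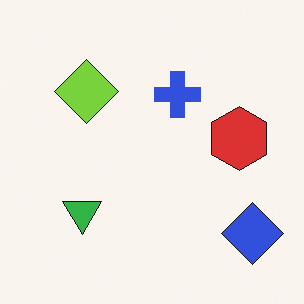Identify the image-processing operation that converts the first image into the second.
It was flipped vertically (top ↔ bottom).

The blue diamond is in the top-right of the first image and the bottom-right of the second — shapes on opposite sides of the horizontal midline have swapped in a mirror flip.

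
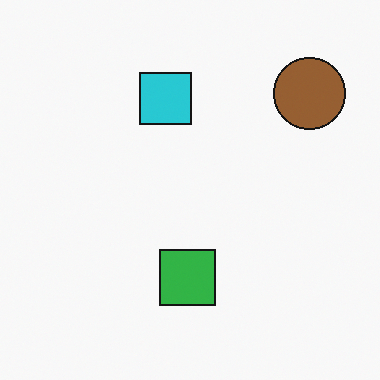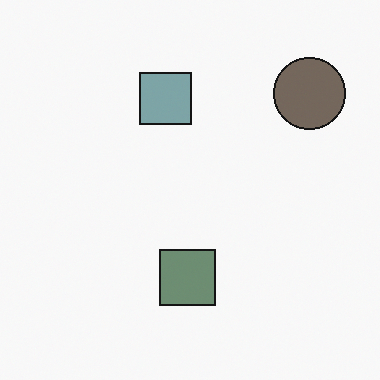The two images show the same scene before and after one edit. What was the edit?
It was heavily desaturated.

All colors are more muted and greyish — a global saturation change.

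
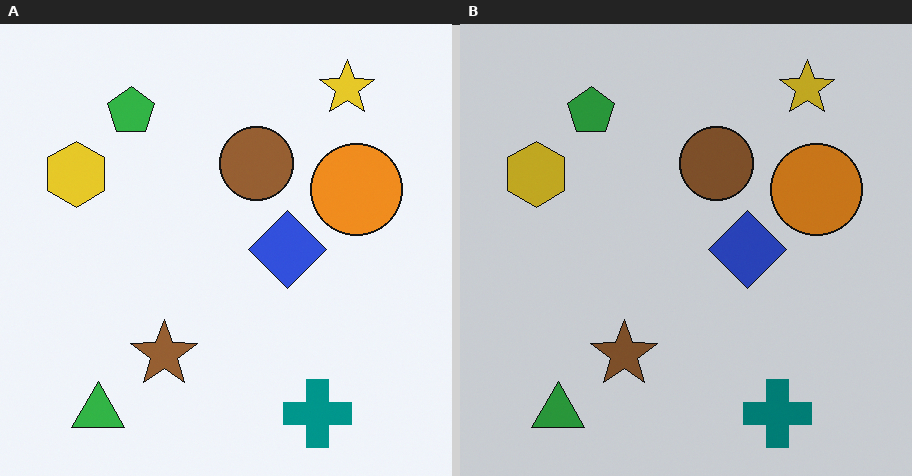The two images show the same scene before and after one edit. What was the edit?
It was slightly darkened.

Every pixel — background and shapes alike — is uniformly darkened.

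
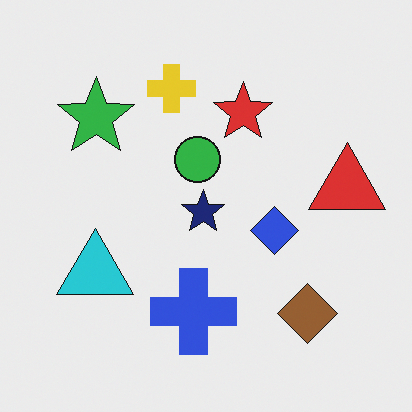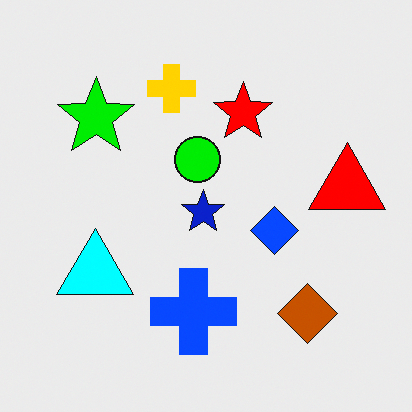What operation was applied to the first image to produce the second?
It was made much more vivid (saturation change).

All colors are more vivid — a global saturation change.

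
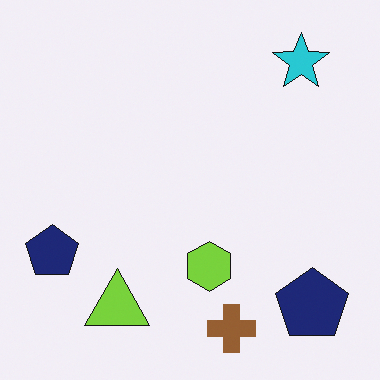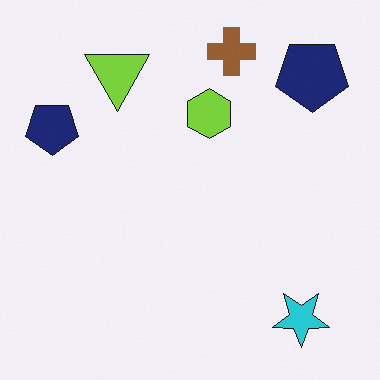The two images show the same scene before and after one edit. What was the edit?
The image was flipped vertically (top ↔ bottom).

The brown cross is in the bottom of the first image and the top of the second — shapes on opposite sides of the horizontal midline have swapped in a mirror flip.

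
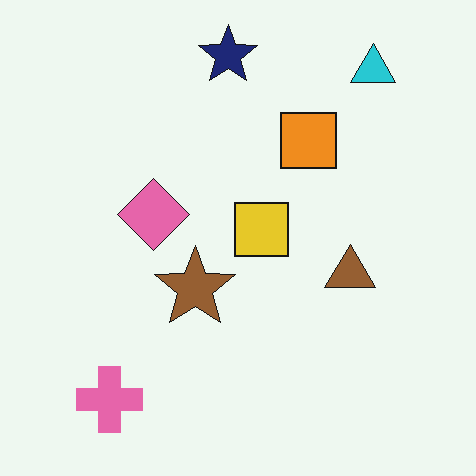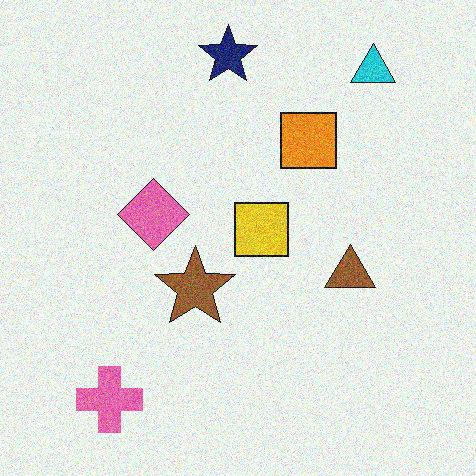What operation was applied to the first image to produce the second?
Degraded with moderate additive noise.

Random speckle covers the whole image, including the flat background.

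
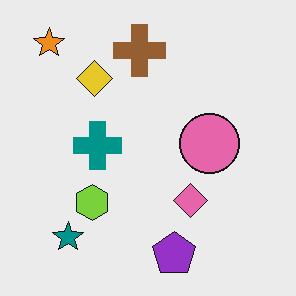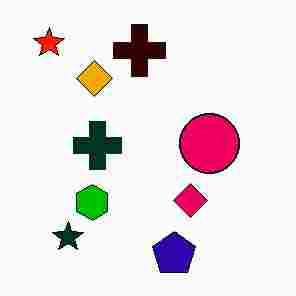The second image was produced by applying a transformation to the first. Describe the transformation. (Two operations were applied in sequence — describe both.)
This is the original image boosted in contrast, then degraded with heavy JPEG compression.

Tones are pushed away from mid-grey across the whole image — a global contrast change. Blocky 8×8 compression artifacts appear around shape edges and the flat background shows ringing — characteristic JPEG degradation.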